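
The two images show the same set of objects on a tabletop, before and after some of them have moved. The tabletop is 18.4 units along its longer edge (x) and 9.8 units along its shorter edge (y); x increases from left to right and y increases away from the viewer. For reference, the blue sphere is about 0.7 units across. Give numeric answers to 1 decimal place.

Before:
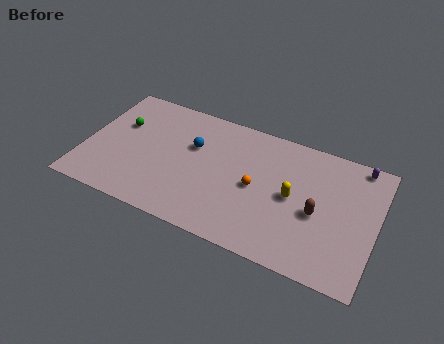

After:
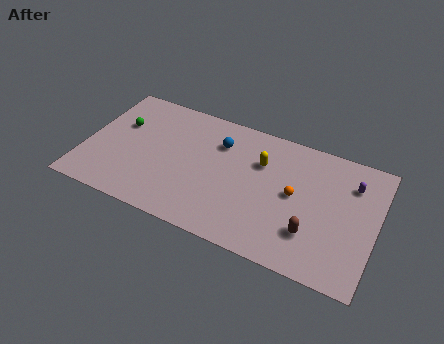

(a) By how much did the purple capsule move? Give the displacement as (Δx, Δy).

(-0.3, -1.6)

The purple capsule was at about (17.0, 8.9) and moved to about (16.7, 7.3).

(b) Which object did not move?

the green sphere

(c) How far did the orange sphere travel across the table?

2.4

The orange sphere moved from about (10.9, 4.7) to (13.3, 5.1), a distance of √(2.4² + 0.4²) ≈ 2.4.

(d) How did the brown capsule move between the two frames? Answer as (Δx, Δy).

(-0.2, -1.6)

The brown capsule was at about (14.8, 4.3) and moved to about (14.6, 2.7).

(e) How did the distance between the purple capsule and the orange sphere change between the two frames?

-3.4

They were about 7.4 units apart before and 4.0 after — 3.4 units closer together.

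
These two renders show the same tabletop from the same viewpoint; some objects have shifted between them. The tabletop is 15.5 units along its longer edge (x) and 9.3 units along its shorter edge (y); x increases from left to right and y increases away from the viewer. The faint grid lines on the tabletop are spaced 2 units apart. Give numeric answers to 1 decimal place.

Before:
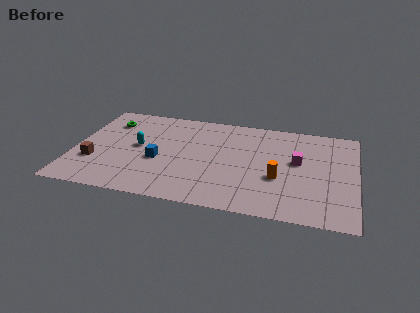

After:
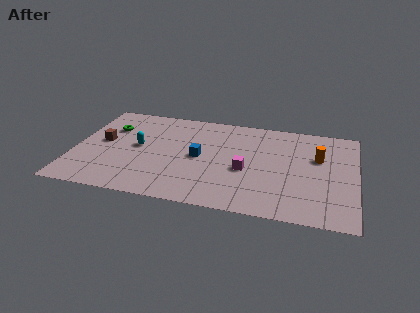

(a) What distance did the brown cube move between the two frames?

2.0

From (1.2, 3.0) to (1.5, 5.0), the brown cube covered √(0.3² + 2.0²) ≈ 2.0 units.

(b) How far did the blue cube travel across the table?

2.3

The blue cube was near (4.7, 3.8) before and (6.9, 4.6) after, so it travelled √(2.2² + 0.8²) ≈ 2.3 units.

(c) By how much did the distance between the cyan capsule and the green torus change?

-0.5

The distance was about 2.8 in the first image and 2.3 in the second, so they moved 0.5 units closer together.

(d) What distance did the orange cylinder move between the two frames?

3.2

The orange cylinder moved from about (11.3, 3.5) to (13.4, 5.9), a distance of √(2.1² + 2.4²) ≈ 3.2.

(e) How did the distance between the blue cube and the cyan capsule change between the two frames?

+1.8

Before: roughly 1.6 units apart; after: 3.4. That's 1.8 units further apart.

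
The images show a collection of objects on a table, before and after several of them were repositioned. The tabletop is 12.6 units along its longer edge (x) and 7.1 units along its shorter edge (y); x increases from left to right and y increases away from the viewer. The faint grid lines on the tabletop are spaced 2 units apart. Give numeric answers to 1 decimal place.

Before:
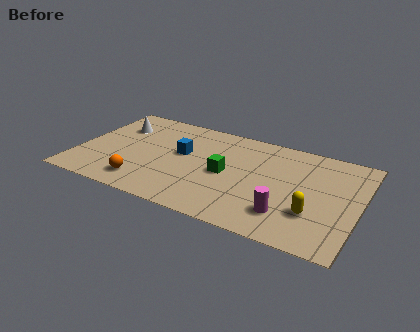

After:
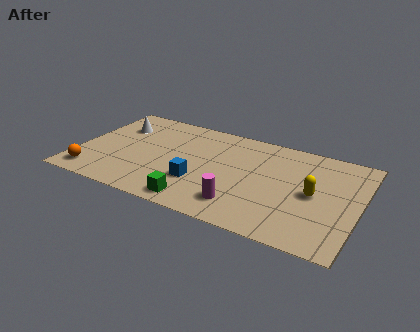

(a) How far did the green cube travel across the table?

2.7

The green cube moved from about (6.7, 3.4) to (5.7, 0.9), a distance of √(1.0² + 2.5²) ≈ 2.7.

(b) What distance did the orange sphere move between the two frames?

2.3

The orange sphere was near (3.2, 1.3) before and (0.9, 1.1) after, so it travelled √(2.3² + 0.2²) ≈ 2.3 units.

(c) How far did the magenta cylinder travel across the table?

2.0

From (9.6, 1.7) to (7.6, 1.5), the magenta cylinder covered √(2.0² + 0.2²) ≈ 2.0 units.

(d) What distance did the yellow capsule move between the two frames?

1.3

The yellow capsule was near (10.7, 2.2) before and (10.6, 3.5) after, so it travelled √(0.1² + 1.3²) ≈ 1.3 units.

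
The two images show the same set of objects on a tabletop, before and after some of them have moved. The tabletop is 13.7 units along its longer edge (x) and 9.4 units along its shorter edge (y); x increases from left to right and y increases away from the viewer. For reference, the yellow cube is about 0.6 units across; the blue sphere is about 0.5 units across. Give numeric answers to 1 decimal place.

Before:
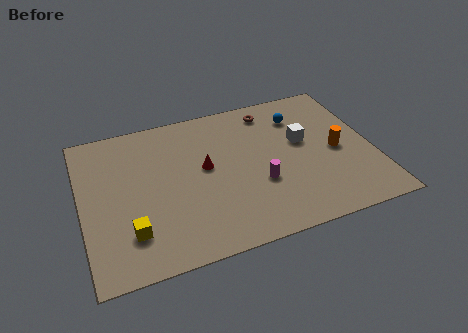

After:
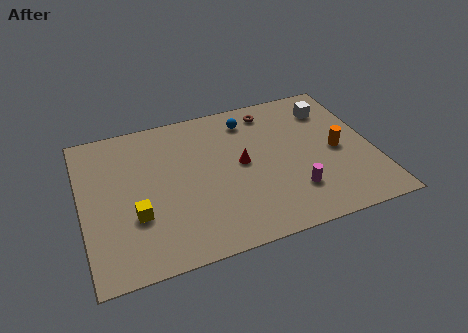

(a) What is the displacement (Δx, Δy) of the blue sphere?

(-2.4, 0.5)

From the two frames, the blue sphere sits at roughly (10.5, 7.2) before and (8.1, 7.7) after.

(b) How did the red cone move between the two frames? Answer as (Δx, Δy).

(1.7, -0.3)

The red cone started near (5.8, 5.2) and ended near (7.5, 4.9).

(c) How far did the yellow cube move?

0.9

The yellow cube was near (2.1, 2.3) before and (2.4, 3.2) after, so it travelled √(0.3² + 0.9²) ≈ 0.9 units.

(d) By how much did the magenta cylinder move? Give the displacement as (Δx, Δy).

(1.5, -1.0)

The magenta cylinder was at about (8.2, 3.4) and moved to about (9.7, 2.4).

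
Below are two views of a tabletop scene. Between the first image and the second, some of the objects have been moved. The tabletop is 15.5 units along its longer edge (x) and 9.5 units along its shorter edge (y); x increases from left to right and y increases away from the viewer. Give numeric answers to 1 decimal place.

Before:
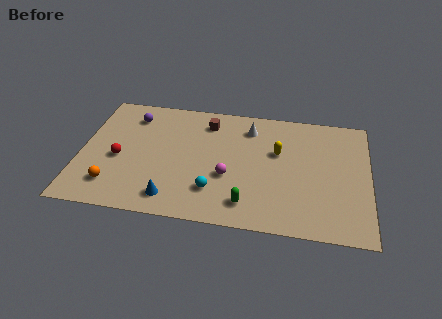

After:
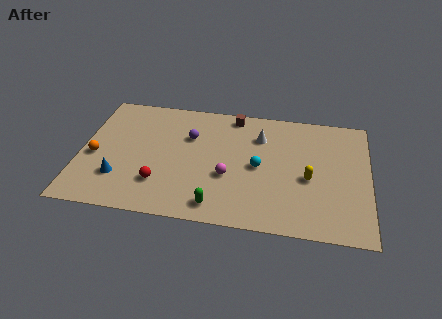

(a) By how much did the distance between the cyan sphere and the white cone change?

-3.1

They were about 5.5 units apart before and 2.4 after — 3.1 units closer together.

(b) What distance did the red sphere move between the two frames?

2.8

The red sphere was near (2.1, 4.1) before and (4.4, 2.5) after, so it travelled √(2.3² + 1.6²) ≈ 2.8 units.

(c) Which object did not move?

the magenta sphere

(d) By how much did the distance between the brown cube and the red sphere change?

+1.2

They were about 5.8 units apart before and 7.0 after — 1.2 units further apart.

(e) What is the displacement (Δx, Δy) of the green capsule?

(-1.6, -0.4)

The green capsule started near (9.1, 1.7) and ended near (7.5, 1.3).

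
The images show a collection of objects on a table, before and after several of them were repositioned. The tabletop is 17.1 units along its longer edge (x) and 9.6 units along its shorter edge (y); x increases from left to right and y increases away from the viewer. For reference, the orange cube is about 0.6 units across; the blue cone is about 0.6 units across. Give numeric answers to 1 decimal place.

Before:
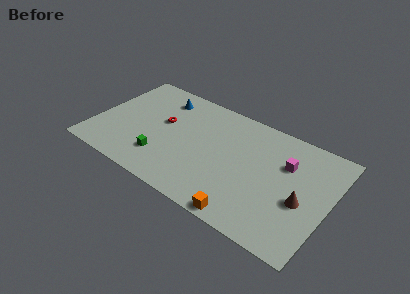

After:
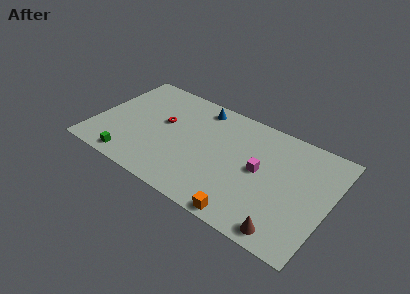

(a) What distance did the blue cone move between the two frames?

2.8

The blue cone was near (4.3, 7.8) before and (7.1, 8.3) after, so it travelled √(2.8² + 0.5²) ≈ 2.8 units.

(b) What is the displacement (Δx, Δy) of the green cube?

(-2.1, -1.3)

The green cube was at about (5.3, 2.4) and moved to about (3.2, 1.1).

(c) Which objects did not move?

the orange cube and the red torus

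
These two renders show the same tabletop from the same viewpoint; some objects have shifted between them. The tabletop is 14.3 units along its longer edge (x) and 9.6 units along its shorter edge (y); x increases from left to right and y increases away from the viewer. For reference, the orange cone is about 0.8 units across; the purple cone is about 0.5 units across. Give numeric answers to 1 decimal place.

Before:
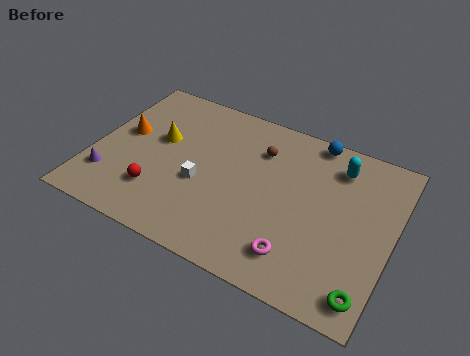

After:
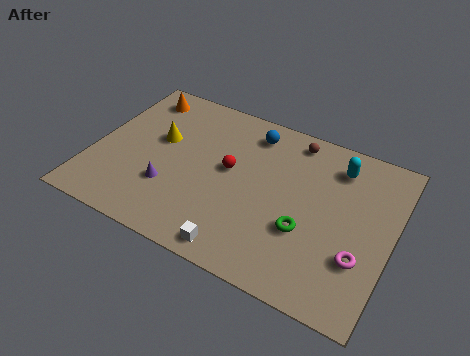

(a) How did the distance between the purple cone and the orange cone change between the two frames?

+2.6

They were about 3.0 units apart before and 5.6 after — 2.6 units further apart.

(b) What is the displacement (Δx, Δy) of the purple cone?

(2.9, 0.6)

The purple cone was at about (1.0, 2.4) and moved to about (3.9, 3.0).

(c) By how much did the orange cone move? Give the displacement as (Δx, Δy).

(0.3, 2.7)

The orange cone was at about (1.3, 5.4) and moved to about (1.6, 8.1).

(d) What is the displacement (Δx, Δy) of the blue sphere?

(-2.9, -0.8)

From the two frames, the blue sphere sits at roughly (10.1, 8.8) before and (7.2, 8.0) after.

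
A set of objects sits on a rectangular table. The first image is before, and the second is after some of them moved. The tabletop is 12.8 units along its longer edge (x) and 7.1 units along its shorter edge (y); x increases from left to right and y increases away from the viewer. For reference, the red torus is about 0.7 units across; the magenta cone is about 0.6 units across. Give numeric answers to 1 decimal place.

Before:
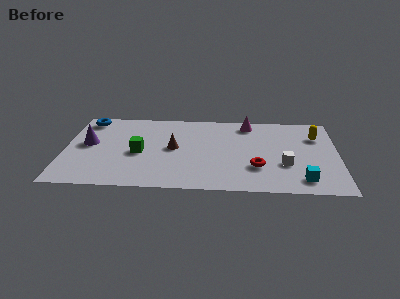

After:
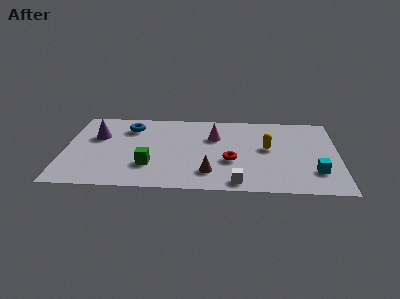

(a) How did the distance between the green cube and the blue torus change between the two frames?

-0.3

They were about 3.8 units apart before and 3.5 after — 0.3 units closer together.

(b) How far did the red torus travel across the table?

1.3

The red torus was near (9.0, 2.2) before and (7.8, 2.7) after, so it travelled √(1.2² + 0.5²) ≈ 1.3 units.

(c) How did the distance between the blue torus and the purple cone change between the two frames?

-0.5

Before: roughly 2.2 units apart; after: 1.7. That's 0.5 units closer together.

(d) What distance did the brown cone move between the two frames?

2.7

From (5.1, 3.7) to (6.8, 1.6), the brown cone covered √(1.7² + 2.1²) ≈ 2.7 units.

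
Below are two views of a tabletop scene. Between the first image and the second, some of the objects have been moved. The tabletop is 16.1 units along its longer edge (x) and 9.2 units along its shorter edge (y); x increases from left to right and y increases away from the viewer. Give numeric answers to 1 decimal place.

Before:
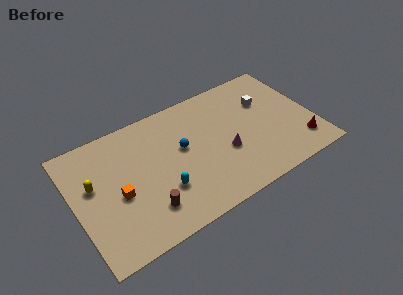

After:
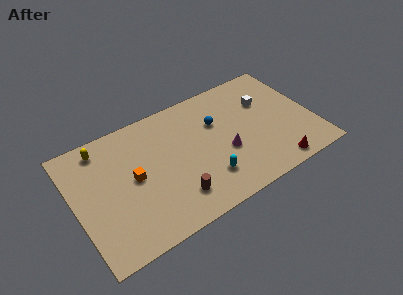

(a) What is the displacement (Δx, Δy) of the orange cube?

(1.1, 0.7)

The orange cube started near (2.8, 4.0) and ended near (3.9, 4.7).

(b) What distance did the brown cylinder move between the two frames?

1.9

From (4.4, 2.1) to (6.3, 2.0), the brown cylinder covered √(1.9² + 0.1²) ≈ 1.9 units.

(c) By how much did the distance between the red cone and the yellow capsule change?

-1.3

The distance was about 14.1 in the first image and 12.8 in the second, so they moved 1.3 units closer together.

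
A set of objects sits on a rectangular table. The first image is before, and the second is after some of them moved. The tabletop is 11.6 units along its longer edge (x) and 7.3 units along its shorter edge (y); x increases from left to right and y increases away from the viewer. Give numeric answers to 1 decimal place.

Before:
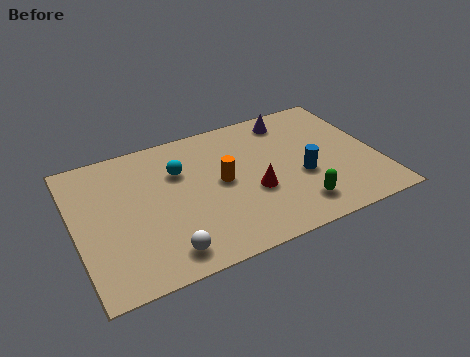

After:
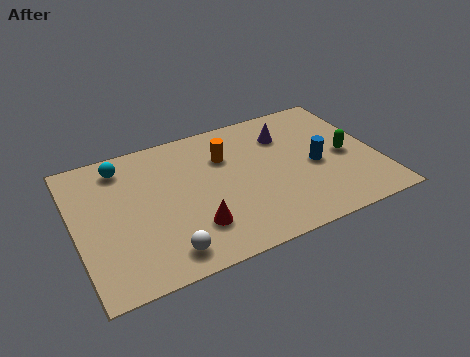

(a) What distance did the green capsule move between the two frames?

3.0

The green capsule was near (8.2, 1.4) before and (10.4, 3.4) after, so it travelled √(2.2² + 2.0²) ≈ 3.0 units.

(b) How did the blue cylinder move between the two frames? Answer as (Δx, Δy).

(0.6, 0.4)

The blue cylinder started near (8.6, 2.9) and ended near (9.2, 3.3).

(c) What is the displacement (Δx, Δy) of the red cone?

(-2.4, -0.9)

From the two frames, the red cone sits at roughly (6.7, 2.8) before and (4.3, 1.9) after.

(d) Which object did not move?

the white sphere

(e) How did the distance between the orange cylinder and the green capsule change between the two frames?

+1.3

They were about 3.5 units apart before and 4.8 after — 1.3 units further apart.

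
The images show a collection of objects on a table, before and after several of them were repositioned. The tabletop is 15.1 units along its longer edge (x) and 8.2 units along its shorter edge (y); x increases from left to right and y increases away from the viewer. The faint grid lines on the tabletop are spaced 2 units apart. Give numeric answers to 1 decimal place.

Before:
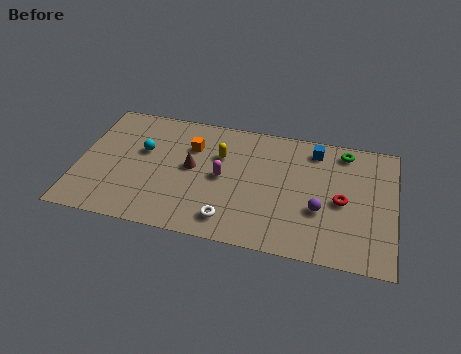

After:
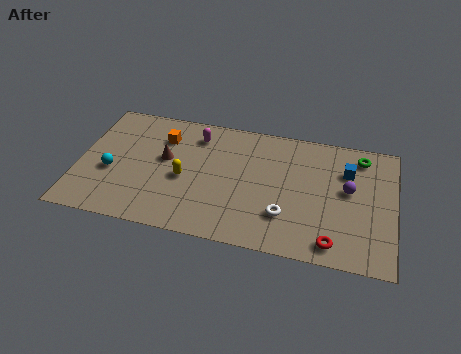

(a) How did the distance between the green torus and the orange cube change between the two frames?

+2.1

Before: roughly 7.4 units apart; after: 9.5. That's 2.1 units further apart.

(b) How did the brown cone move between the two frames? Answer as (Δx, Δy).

(-1.3, 0.3)

The brown cone started near (5.4, 4.4) and ended near (4.1, 4.7).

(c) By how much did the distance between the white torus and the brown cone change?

+2.8

Before: roughly 3.6 units apart; after: 6.4. That's 2.8 units further apart.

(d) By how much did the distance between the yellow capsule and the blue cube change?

+3.3

They were about 4.7 units apart before and 8.0 after — 3.3 units further apart.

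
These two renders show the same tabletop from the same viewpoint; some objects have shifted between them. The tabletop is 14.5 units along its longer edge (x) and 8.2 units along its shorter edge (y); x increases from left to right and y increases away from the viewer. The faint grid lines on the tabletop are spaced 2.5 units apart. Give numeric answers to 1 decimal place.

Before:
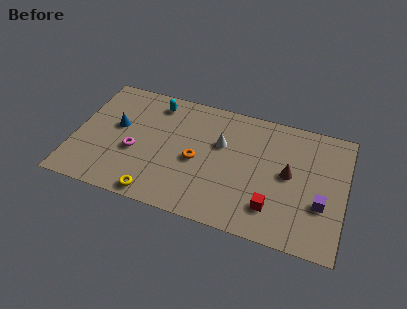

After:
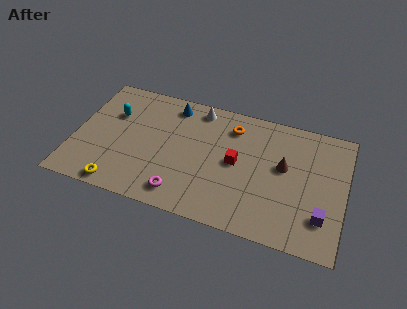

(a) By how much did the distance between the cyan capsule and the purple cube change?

+2.0

The distance was about 10.0 in the first image and 12.0 in the second, so they moved 2.0 units further apart.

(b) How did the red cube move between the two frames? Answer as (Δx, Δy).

(-2.1, 2.3)

The red cube was at about (10.8, 1.9) and moved to about (8.7, 4.2).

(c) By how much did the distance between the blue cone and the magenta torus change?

+4.0

Before: roughly 1.8 units apart; after: 5.8. That's 4.0 units further apart.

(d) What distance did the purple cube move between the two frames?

0.8

From (13.3, 2.9) to (13.4, 2.1), the purple cube covered √(0.1² + 0.8²) ≈ 0.8 units.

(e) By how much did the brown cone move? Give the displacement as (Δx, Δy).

(-0.3, 0.4)

The brown cone started near (11.5, 4.3) and ended near (11.2, 4.7).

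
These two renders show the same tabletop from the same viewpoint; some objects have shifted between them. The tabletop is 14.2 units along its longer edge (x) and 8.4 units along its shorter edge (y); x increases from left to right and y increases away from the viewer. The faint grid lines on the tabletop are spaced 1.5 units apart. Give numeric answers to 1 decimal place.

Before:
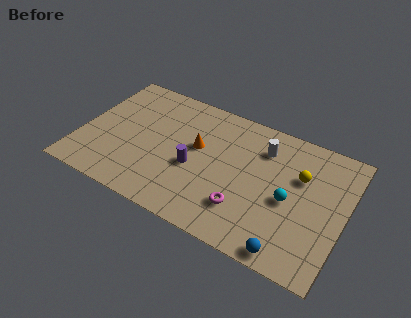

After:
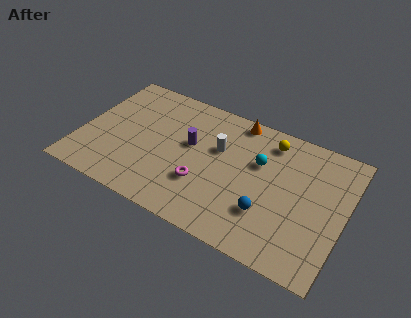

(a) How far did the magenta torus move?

2.4

From (9.1, 2.2) to (6.8, 2.7), the magenta torus covered √(2.3² + 0.5²) ≈ 2.4 units.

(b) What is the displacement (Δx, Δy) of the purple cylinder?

(-0.4, 1.4)

From the two frames, the purple cylinder sits at roughly (6.2, 3.5) before and (5.8, 4.9) after.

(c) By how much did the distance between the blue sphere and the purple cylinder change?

-1.0

They were about 6.1 units apart before and 5.1 after — 1.0 units closer together.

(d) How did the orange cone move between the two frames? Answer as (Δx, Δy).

(1.8, 2.7)

From the two frames, the orange cone sits at roughly (6.2, 4.9) before and (8.0, 7.6) after.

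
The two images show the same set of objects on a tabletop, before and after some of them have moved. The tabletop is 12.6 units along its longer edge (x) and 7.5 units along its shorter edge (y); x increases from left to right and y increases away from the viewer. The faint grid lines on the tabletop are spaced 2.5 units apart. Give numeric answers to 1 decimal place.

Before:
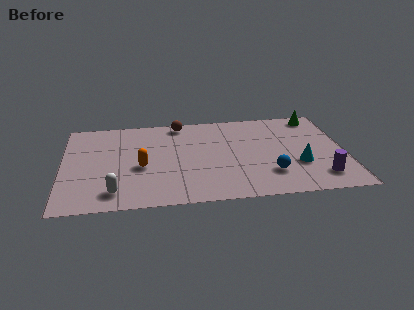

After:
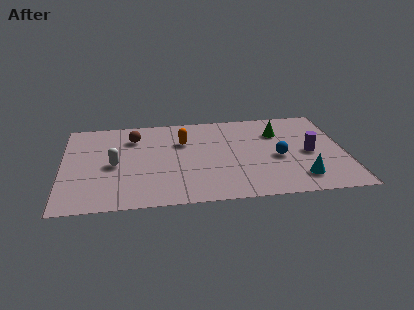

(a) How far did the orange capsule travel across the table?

2.7

From (3.5, 3.2) to (5.4, 5.1), the orange capsule covered √(1.9² + 1.9²) ≈ 2.7 units.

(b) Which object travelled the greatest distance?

the orange capsule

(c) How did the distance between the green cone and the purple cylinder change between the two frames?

-2.8

The distance was about 5.1 in the first image and 2.3 in the second, so they moved 2.8 units closer together.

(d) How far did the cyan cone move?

1.1

From (10.5, 2.6) to (10.5, 1.5), the cyan cone covered √(0.0² + 1.1²) ≈ 1.1 units.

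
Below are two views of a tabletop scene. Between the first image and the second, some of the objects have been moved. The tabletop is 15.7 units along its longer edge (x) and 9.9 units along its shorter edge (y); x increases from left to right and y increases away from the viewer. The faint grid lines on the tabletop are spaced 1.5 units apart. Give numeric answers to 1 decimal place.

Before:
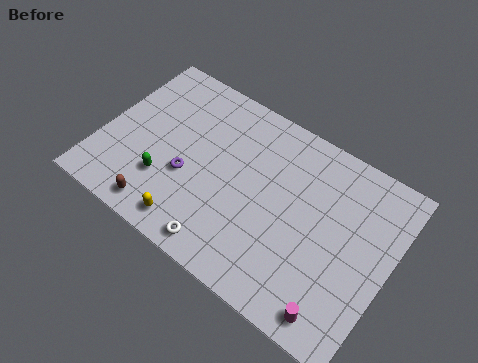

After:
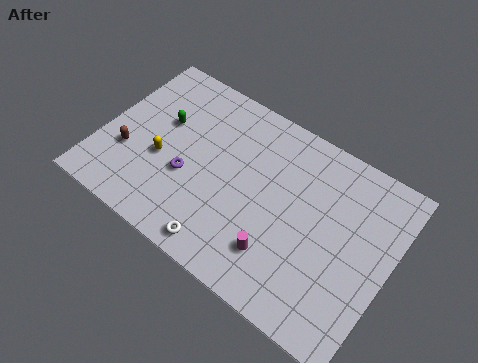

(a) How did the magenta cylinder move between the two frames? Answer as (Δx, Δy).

(-3.4, 1.2)

The magenta cylinder started near (13.6, 1.2) and ended near (10.2, 2.4).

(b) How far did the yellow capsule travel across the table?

3.5

From (5.6, 1.3) to (3.4, 4.0), the yellow capsule covered √(2.2² + 2.7²) ≈ 3.5 units.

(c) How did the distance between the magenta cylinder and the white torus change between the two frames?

-3.1

The distance was about 6.2 in the first image and 3.1 in the second, so they moved 3.1 units closer together.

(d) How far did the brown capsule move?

3.2

The brown capsule moved from about (3.9, 1.2) to (1.6, 3.4), a distance of √(2.3² + 2.2²) ≈ 3.2.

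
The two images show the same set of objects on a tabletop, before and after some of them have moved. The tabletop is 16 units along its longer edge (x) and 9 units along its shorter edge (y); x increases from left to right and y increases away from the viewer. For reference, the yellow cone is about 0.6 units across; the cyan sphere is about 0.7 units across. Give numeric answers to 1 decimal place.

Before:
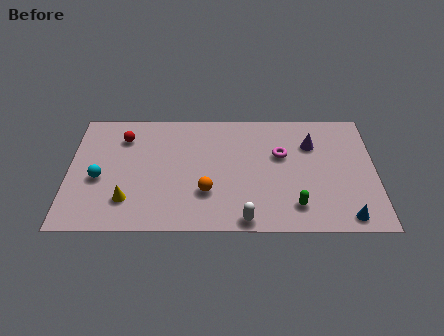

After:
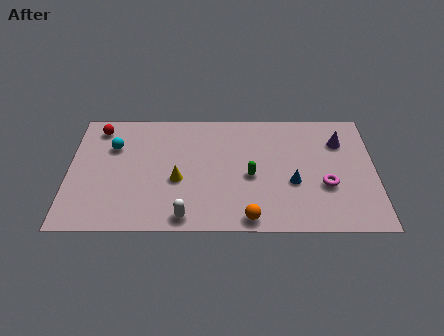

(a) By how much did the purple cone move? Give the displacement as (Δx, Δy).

(1.5, 0.2)

From the two frames, the purple cone sits at roughly (12.7, 6.4) before and (14.2, 6.6) after.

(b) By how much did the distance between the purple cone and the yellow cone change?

-1.5

Before: roughly 10.5 units apart; after: 9.0. That's 1.5 units closer together.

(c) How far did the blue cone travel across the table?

3.7

The blue cone moved from about (14.4, 1.0) to (11.7, 3.5), a distance of √(2.7² + 2.5²) ≈ 3.7.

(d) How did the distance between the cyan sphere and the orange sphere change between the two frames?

+3.2

The distance was about 5.7 in the first image and 8.9 in the second, so they moved 3.2 units further apart.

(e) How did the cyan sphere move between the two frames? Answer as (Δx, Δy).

(0.7, 2.4)

The cyan sphere was at about (1.6, 3.8) and moved to about (2.3, 6.2).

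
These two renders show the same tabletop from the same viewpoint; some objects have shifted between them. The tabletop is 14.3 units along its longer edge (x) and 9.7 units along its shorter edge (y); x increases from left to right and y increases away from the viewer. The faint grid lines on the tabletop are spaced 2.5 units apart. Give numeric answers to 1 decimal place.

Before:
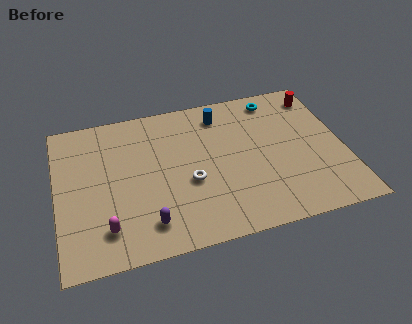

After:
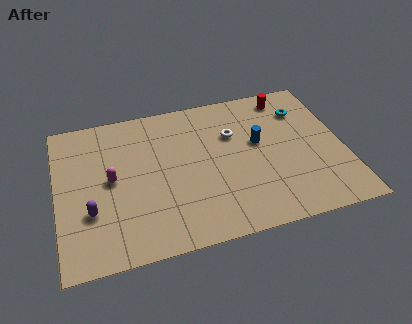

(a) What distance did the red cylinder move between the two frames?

1.6

From (13.4, 8.1) to (11.8, 8.4), the red cylinder covered √(1.6² + 0.3²) ≈ 1.6 units.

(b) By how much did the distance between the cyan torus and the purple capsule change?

+2.1

Before: roughly 9.5 units apart; after: 11.6. That's 2.1 units further apart.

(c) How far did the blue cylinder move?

2.9

From (8.4, 8.0) to (10.1, 5.6), the blue cylinder covered √(1.7² + 2.4²) ≈ 2.9 units.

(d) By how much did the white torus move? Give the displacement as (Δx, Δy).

(2.4, 2.6)

The white torus was at about (6.5, 3.9) and moved to about (8.9, 6.5).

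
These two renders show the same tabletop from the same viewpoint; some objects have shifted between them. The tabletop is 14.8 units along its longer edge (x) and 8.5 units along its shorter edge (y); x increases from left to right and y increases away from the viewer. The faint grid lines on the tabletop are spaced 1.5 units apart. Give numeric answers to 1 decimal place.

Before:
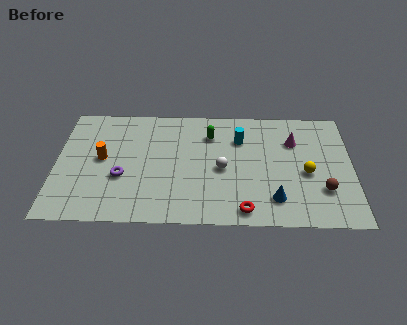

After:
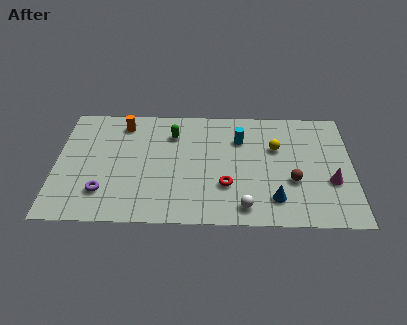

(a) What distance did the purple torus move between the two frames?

1.4

From (3.3, 3.2) to (2.4, 2.1), the purple torus covered √(0.9² + 1.1²) ≈ 1.4 units.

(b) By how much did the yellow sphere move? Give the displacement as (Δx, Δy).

(-1.5, 1.8)

The yellow sphere was at about (12.5, 3.7) and moved to about (11.0, 5.5).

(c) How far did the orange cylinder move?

2.8

The orange cylinder was near (2.3, 4.5) before and (3.3, 7.1) after, so it travelled √(1.0² + 2.6²) ≈ 2.8 units.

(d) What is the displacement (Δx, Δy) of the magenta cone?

(1.8, -2.9)

The magenta cone was at about (11.9, 6.0) and moved to about (13.7, 3.1).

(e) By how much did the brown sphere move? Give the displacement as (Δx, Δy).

(-1.5, 0.6)

The brown sphere started near (13.3, 2.5) and ended near (11.8, 3.1).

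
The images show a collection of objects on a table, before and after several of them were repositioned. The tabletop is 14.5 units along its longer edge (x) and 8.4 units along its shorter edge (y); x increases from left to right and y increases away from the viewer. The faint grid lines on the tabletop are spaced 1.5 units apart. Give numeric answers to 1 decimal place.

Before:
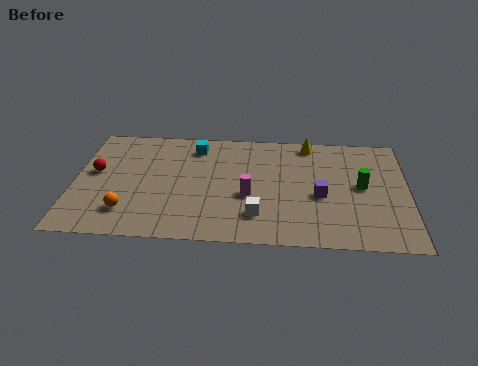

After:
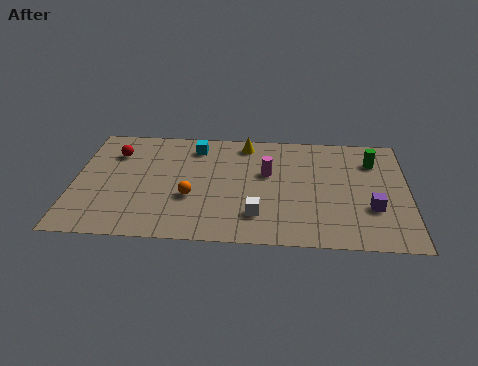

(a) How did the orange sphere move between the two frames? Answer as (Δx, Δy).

(2.7, 1.2)

From the two frames, the orange sphere sits at roughly (2.4, 1.9) before and (5.1, 3.1) after.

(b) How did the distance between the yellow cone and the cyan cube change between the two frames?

-2.8

Before: roughly 5.0 units apart; after: 2.2. That's 2.8 units closer together.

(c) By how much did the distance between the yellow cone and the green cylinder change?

+1.8

Before: roughly 3.9 units apart; after: 5.7. That's 1.8 units further apart.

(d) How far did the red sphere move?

1.7

From (0.9, 4.7) to (1.7, 6.2), the red sphere covered √(0.8² + 1.5²) ≈ 1.7 units.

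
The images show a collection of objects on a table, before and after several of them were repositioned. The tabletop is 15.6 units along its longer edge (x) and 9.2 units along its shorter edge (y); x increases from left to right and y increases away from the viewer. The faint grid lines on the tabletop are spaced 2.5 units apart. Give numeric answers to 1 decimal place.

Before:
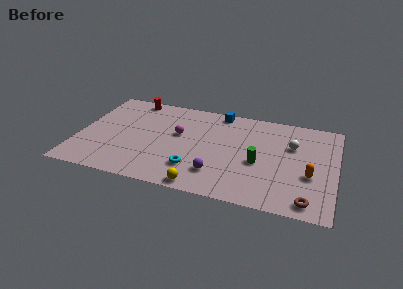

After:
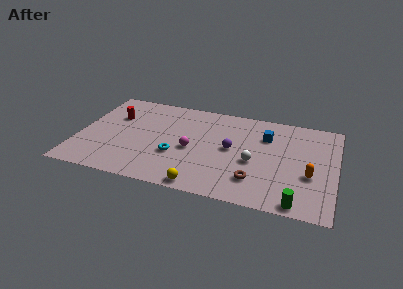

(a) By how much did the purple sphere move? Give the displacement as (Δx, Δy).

(0.7, 2.6)

From the two frames, the purple sphere sits at roughly (8.6, 2.2) before and (9.3, 4.8) after.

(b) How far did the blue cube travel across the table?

3.4

The blue cube moved from about (8.3, 8.3) to (11.3, 6.6), a distance of √(3.0² + 1.7²) ≈ 3.4.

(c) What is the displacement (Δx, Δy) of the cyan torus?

(-1.2, 1.0)

The cyan torus started near (7.2, 2.3) and ended near (6.0, 3.3).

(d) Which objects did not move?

the yellow sphere and the orange capsule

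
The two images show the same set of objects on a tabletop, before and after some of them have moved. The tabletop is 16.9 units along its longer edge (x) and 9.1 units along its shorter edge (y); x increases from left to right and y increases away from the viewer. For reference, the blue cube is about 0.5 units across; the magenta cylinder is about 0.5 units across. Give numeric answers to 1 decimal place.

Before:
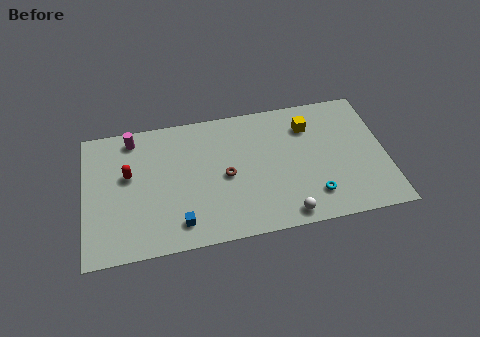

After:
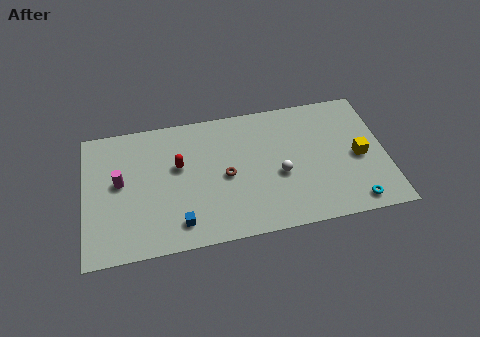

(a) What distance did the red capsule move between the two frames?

2.8

The red capsule moved from about (2.5, 5.4) to (5.3, 5.5), a distance of √(2.8² + 0.1²) ≈ 2.8.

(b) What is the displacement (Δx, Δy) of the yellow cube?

(2.7, -2.7)

From the two frames, the yellow cube sits at roughly (12.7, 6.9) before and (15.4, 4.2) after.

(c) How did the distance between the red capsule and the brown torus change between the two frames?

-2.6

They were about 5.5 units apart before and 2.9 after — 2.6 units closer together.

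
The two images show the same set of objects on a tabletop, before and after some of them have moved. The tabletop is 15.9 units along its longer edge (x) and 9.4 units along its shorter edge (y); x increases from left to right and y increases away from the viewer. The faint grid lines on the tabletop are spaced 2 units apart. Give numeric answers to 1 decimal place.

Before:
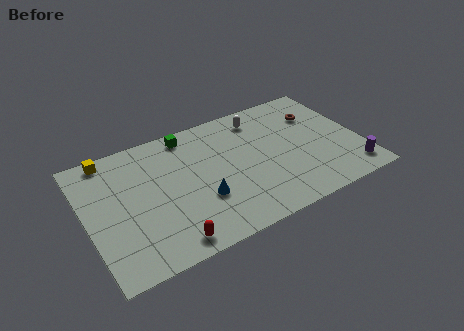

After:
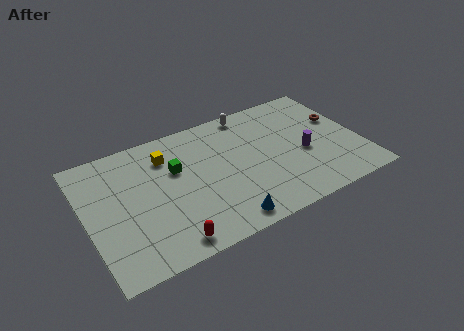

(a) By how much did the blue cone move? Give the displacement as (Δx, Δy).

(1.0, -2.1)

The blue cone was at about (6.4, 3.2) and moved to about (7.4, 1.1).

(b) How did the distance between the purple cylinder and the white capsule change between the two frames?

-2.5

The distance was about 7.7 in the first image and 5.2 in the second, so they moved 2.5 units closer together.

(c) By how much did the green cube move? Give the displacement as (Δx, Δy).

(-1.0, -2.3)

The green cube was at about (6.3, 8.3) and moved to about (5.3, 6.0).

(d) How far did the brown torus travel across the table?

1.5

From (13.8, 6.7) to (15.0, 5.8), the brown torus covered √(1.2² + 0.9²) ≈ 1.5 units.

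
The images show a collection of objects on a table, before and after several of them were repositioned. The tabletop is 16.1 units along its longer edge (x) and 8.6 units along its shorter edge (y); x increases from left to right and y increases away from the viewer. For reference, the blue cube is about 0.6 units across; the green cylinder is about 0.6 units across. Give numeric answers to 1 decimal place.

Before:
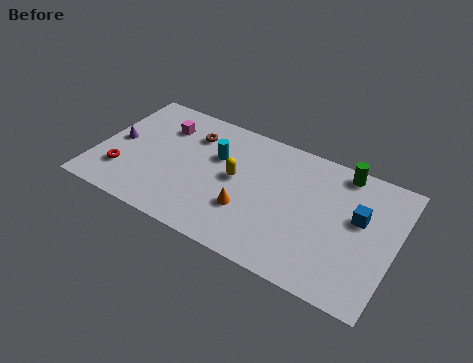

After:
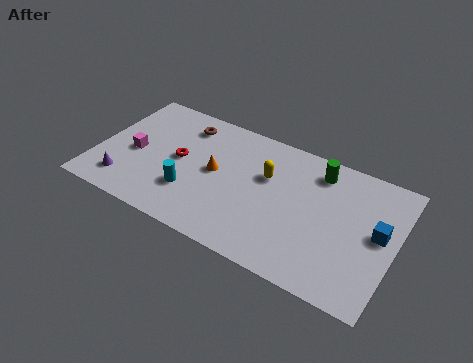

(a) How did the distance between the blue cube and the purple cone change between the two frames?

+0.6

The distance was about 13.1 in the first image and 13.7 in the second, so they moved 0.6 units further apart.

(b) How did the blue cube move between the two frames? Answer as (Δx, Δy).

(1.1, -0.5)

From the two frames, the blue cube sits at roughly (14.1, 5.1) before and (15.2, 4.6) after.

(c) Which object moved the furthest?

the red torus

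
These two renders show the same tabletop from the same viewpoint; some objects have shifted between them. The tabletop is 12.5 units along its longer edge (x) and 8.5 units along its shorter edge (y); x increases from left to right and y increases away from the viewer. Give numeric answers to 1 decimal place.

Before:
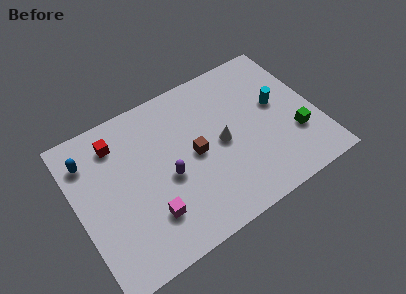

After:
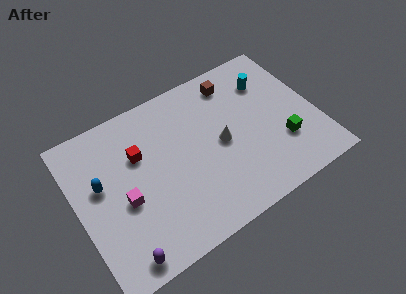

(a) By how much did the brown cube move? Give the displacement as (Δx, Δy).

(2.6, 2.9)

The brown cube started near (6.1, 4.2) and ended near (8.7, 7.1).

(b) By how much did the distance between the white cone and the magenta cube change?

+0.7

The distance was about 4.5 in the first image and 5.2 in the second, so they moved 0.7 units further apart.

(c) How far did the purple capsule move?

4.0

The purple capsule moved from about (4.6, 3.7) to (1.7, 0.9), a distance of √(2.9² + 2.8²) ≈ 4.0.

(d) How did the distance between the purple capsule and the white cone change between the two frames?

+3.7

The distance was about 2.9 in the first image and 6.6 in the second, so they moved 3.7 units further apart.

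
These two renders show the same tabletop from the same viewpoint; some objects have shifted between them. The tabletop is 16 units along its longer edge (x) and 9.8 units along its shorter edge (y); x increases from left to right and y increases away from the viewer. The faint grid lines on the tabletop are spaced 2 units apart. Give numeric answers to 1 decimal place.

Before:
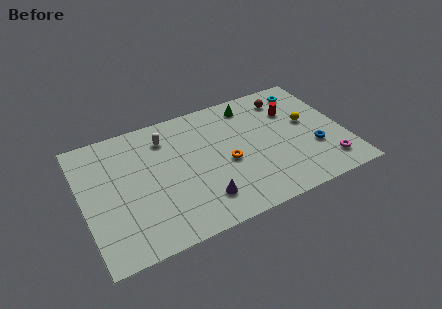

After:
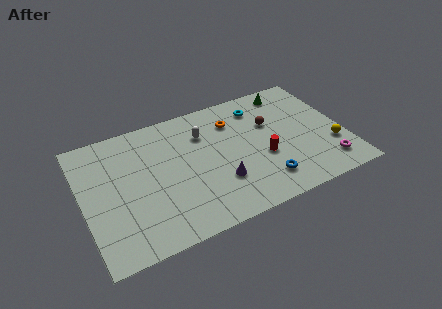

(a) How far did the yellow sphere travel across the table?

2.7

From (13.9, 5.5) to (15.1, 3.1), the yellow sphere covered √(1.2² + 2.4²) ≈ 2.7 units.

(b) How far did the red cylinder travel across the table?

3.7

From (13.1, 6.8) to (10.9, 3.8), the red cylinder covered √(2.2² + 3.0²) ≈ 3.7 units.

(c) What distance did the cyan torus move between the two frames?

3.0

The cyan torus moved from about (14.2, 8.2) to (11.2, 7.9), a distance of √(3.0² + 0.3²) ≈ 3.0.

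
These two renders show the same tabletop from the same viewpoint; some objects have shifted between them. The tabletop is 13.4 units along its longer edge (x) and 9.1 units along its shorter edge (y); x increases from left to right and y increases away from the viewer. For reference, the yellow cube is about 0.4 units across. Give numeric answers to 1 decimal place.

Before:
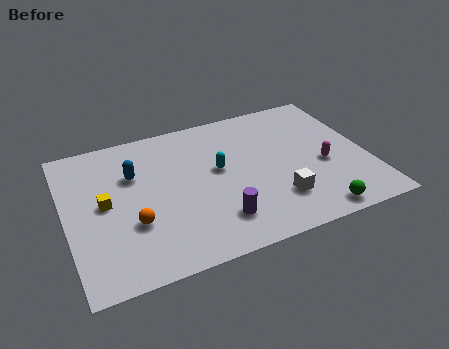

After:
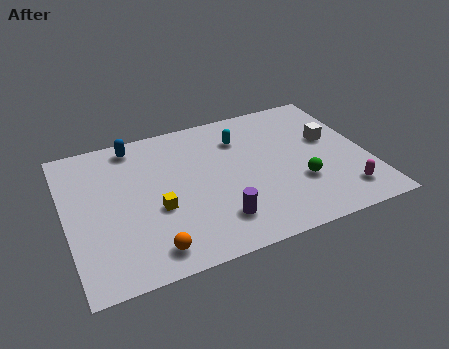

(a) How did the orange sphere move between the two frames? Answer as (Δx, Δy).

(0.6, -1.8)

The orange sphere started near (2.8, 3.1) and ended near (3.4, 1.3).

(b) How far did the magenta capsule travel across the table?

2.2

The magenta capsule was near (11.4, 3.8) before and (12.0, 1.7) after, so it travelled √(0.6² + 2.1²) ≈ 2.2 units.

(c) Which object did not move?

the purple cylinder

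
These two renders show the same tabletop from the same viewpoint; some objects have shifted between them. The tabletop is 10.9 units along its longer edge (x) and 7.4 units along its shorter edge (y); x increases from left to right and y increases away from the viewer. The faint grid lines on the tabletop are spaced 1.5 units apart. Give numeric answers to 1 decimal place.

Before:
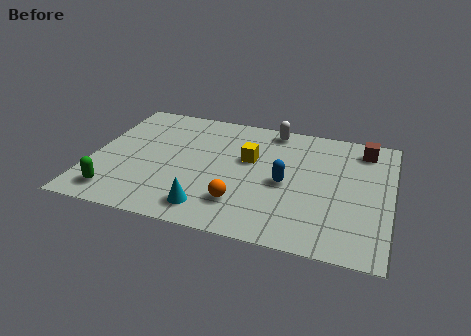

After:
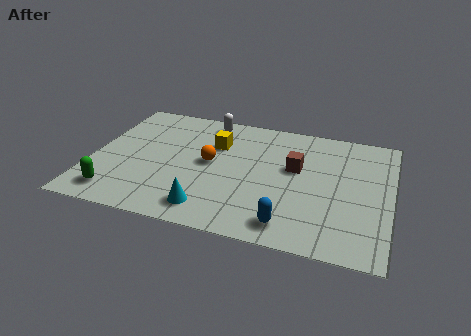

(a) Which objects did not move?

the cyan cone and the green capsule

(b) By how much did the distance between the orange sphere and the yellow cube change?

-1.5

Before: roughly 2.7 units apart; after: 1.2. That's 1.5 units closer together.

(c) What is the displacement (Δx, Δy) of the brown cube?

(-2.4, -1.8)

The brown cube was at about (9.8, 6.2) and moved to about (7.4, 4.4).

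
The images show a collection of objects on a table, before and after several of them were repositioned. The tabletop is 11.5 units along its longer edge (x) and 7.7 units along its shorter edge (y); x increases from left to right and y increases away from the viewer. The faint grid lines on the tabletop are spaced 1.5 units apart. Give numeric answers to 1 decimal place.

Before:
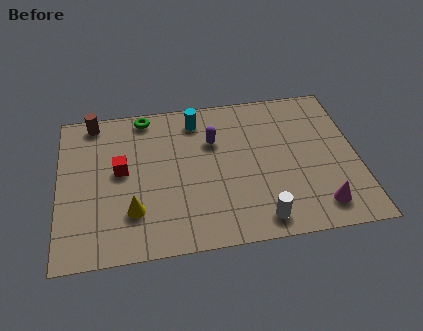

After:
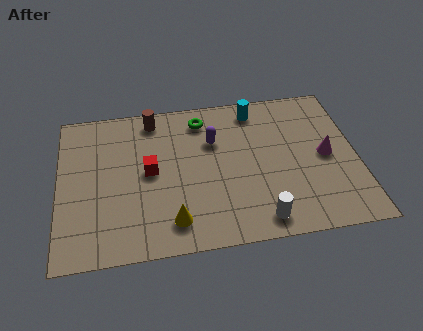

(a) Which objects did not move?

the purple capsule and the white cylinder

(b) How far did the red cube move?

1.1

From (2.4, 4.2) to (3.5, 4.0), the red cube covered √(1.1² + 0.2²) ≈ 1.1 units.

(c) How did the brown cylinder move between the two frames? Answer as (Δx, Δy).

(2.3, -0.2)

The brown cylinder was at about (1.4, 6.9) and moved to about (3.7, 6.7).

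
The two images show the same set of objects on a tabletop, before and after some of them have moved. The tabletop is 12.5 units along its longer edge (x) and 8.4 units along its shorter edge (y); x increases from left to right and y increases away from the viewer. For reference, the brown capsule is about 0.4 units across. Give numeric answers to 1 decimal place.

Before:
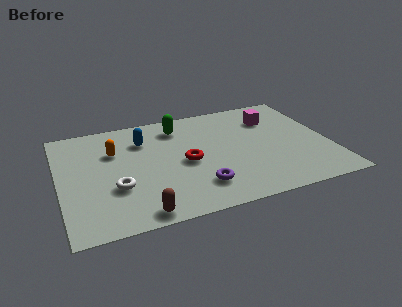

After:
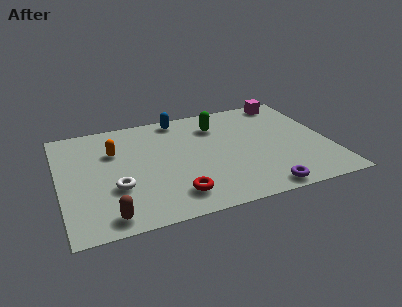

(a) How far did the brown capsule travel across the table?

1.4

The brown capsule was near (3.4, 0.8) before and (2.0, 1.0) after, so it travelled √(1.4² + 0.2²) ≈ 1.4 units.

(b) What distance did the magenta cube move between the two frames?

1.6

From (10.1, 6.2) to (11.0, 7.5), the magenta cube covered √(0.9² + 1.3²) ≈ 1.6 units.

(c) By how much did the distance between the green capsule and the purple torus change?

+0.9

Before: roughly 4.9 units apart; after: 5.8. That's 0.9 units further apart.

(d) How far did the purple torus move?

3.0

The purple torus moved from about (6.2, 1.9) to (9.0, 0.8), a distance of √(2.8² + 1.1²) ≈ 3.0.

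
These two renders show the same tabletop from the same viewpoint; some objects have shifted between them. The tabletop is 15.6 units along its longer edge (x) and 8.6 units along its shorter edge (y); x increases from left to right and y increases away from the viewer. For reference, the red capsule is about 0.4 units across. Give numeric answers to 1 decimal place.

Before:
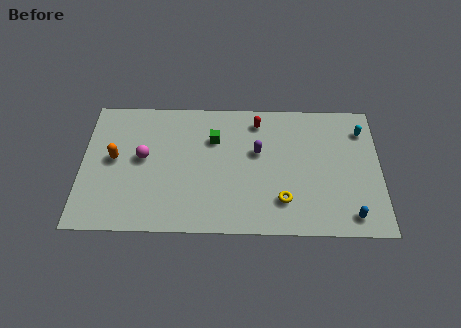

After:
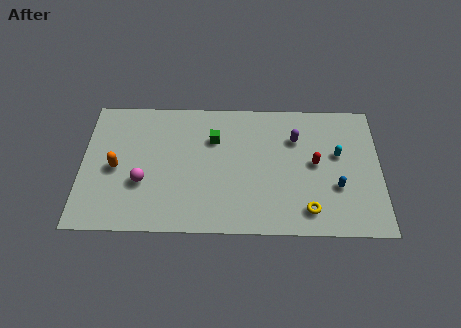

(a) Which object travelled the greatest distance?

the red capsule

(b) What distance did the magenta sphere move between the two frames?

1.6

The magenta sphere moved from about (3.2, 4.7) to (3.2, 3.1), a distance of √(0.0² + 1.6²) ≈ 1.6.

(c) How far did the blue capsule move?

1.9

From (14.0, 1.2) to (13.3, 3.0), the blue capsule covered √(0.7² + 1.8²) ≈ 1.9 units.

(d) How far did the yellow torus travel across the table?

1.4

From (10.5, 2.1) to (11.8, 1.5), the yellow torus covered √(1.3² + 0.6²) ≈ 1.4 units.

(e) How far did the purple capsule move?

2.2

The purple capsule moved from about (9.2, 5.2) to (11.2, 6.1), a distance of √(2.0² + 0.9²) ≈ 2.2.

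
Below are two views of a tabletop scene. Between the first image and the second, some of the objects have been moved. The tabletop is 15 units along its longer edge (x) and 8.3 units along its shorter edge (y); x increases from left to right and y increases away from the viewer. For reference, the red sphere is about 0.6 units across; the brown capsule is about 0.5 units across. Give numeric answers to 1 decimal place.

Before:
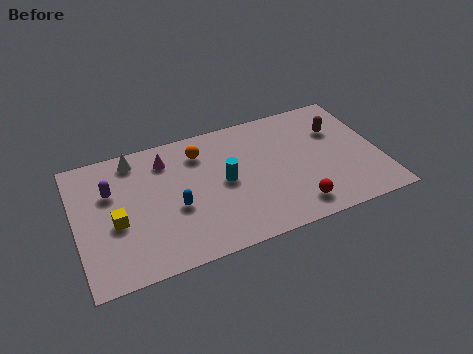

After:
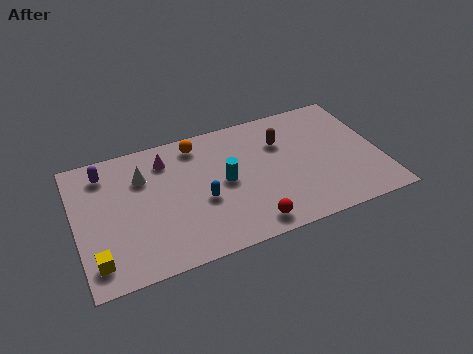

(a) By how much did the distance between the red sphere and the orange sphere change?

-0.3

Before: roughly 6.6 units apart; after: 6.3. That's 0.3 units closer together.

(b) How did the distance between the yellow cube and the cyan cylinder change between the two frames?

+1.6

They were about 5.4 units apart before and 7.0 after — 1.6 units further apart.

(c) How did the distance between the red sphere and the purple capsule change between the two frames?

-0.9

Before: roughly 9.6 units apart; after: 8.7. That's 0.9 units closer together.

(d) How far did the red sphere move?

2.3

From (10.5, 1.4) to (8.2, 1.1), the red sphere covered √(2.3² + 0.3²) ≈ 2.3 units.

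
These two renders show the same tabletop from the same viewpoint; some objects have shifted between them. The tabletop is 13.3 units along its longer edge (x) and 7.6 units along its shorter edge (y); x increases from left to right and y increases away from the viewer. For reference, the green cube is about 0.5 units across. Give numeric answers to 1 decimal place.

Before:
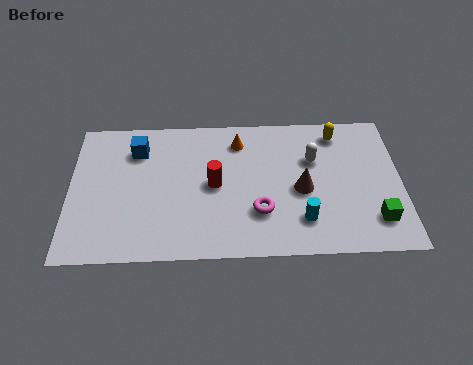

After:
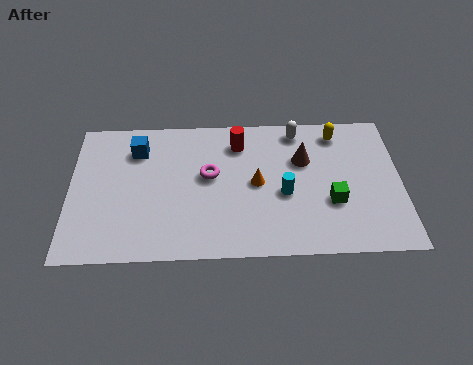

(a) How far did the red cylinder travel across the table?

2.4

From (5.8, 3.8) to (6.8, 6.0), the red cylinder covered √(1.0² + 2.2²) ≈ 2.4 units.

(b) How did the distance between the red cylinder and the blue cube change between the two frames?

+0.4

The distance was about 3.7 in the first image and 4.1 in the second, so they moved 0.4 units further apart.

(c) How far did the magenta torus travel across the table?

2.8

From (7.6, 2.3) to (5.6, 4.3), the magenta torus covered √(2.0² + 2.0²) ≈ 2.8 units.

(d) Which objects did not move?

the blue cube and the yellow capsule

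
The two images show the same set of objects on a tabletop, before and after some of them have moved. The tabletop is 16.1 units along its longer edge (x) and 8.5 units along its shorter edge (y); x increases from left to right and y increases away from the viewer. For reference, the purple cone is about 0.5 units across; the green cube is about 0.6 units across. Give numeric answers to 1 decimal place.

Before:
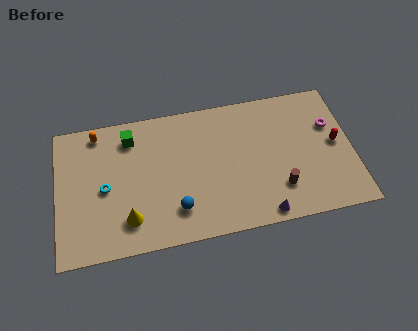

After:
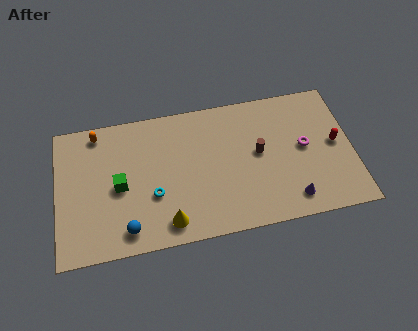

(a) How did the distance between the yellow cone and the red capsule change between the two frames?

-1.9

The distance was about 11.7 in the first image and 9.8 in the second, so they moved 1.9 units closer together.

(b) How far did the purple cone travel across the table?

1.7

The purple cone was near (11.0, 0.8) before and (12.6, 1.4) after, so it travelled √(1.6² + 0.6²) ≈ 1.7 units.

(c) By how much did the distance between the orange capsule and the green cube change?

+1.8

They were about 1.9 units apart before and 3.7 after — 1.8 units further apart.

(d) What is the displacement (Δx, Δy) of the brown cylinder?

(-1.0, 2.4)

From the two frames, the brown cylinder sits at roughly (12.0, 2.2) before and (11.0, 4.6) after.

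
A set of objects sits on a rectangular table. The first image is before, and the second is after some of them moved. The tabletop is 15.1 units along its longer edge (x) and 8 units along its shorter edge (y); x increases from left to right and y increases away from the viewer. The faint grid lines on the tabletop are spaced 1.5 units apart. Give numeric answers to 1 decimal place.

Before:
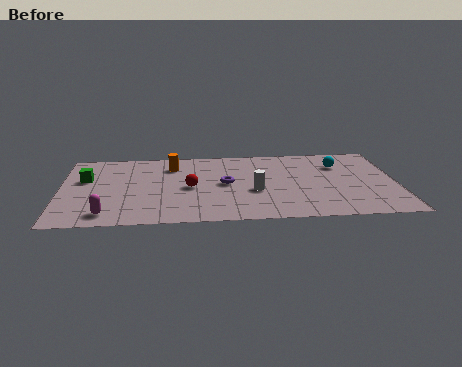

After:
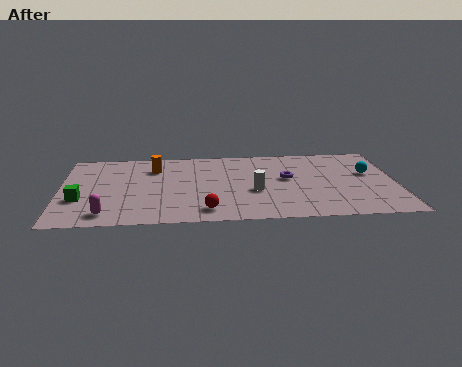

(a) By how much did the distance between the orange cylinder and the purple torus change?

+3.0

They were about 3.2 units apart before and 6.2 after — 3.0 units further apart.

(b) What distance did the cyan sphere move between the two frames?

1.6

From (12.6, 5.8) to (13.9, 4.8), the cyan sphere covered √(1.3² + 1.0²) ≈ 1.6 units.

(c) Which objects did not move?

the white cylinder and the magenta capsule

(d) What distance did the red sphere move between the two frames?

2.6

The red sphere moved from about (5.8, 3.8) to (6.5, 1.3), a distance of √(0.7² + 2.5²) ≈ 2.6.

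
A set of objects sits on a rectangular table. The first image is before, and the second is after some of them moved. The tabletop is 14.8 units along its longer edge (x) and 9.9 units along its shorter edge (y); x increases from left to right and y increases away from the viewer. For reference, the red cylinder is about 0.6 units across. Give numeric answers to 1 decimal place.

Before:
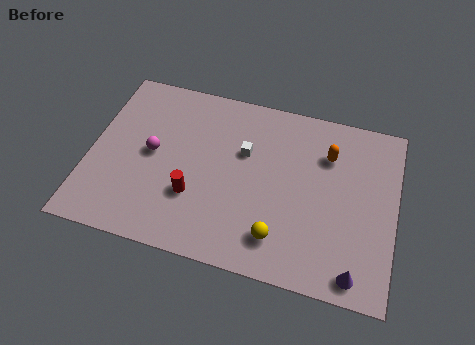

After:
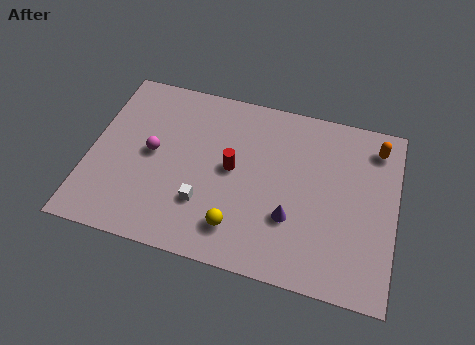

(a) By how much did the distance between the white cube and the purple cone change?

-3.5

Before: roughly 7.7 units apart; after: 4.2. That's 3.5 units closer together.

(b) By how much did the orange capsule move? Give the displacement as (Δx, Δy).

(2.3, 1.0)

From the two frames, the orange capsule sits at roughly (11.4, 7.2) before and (13.7, 8.2) after.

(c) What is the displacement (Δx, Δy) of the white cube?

(-1.7, -3.4)

The white cube was at about (7.4, 6.3) and moved to about (5.7, 2.9).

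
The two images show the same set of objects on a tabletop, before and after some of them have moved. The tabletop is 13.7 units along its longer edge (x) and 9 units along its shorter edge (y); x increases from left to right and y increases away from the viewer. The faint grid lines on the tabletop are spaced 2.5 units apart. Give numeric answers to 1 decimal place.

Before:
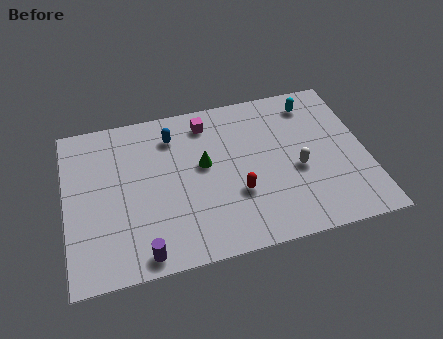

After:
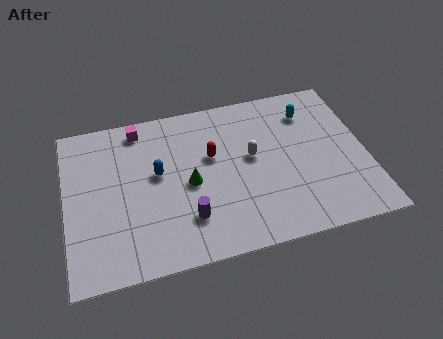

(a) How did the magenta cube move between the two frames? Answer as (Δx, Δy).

(-3.1, 0.4)

The magenta cube started near (6.6, 7.5) and ended near (3.5, 7.9).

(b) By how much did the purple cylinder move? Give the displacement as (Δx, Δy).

(2.1, 1.4)

The purple cylinder started near (3.3, 0.9) and ended near (5.4, 2.3).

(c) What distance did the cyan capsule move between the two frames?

0.5

The cyan capsule moved from about (11.5, 7.5) to (11.3, 7.0), a distance of √(0.2² + 0.5²) ≈ 0.5.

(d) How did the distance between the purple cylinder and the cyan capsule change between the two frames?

-3.0

Before: roughly 10.5 units apart; after: 7.5. That's 3.0 units closer together.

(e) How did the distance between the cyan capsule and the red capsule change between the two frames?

-1.0

Before: roughly 5.8 units apart; after: 4.8. That's 1.0 units closer together.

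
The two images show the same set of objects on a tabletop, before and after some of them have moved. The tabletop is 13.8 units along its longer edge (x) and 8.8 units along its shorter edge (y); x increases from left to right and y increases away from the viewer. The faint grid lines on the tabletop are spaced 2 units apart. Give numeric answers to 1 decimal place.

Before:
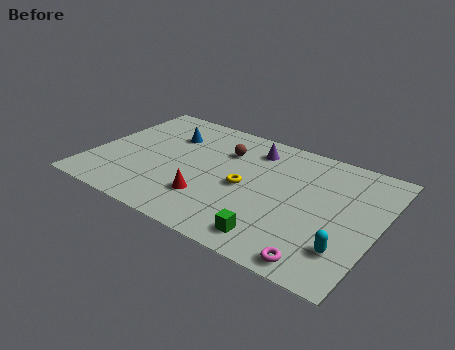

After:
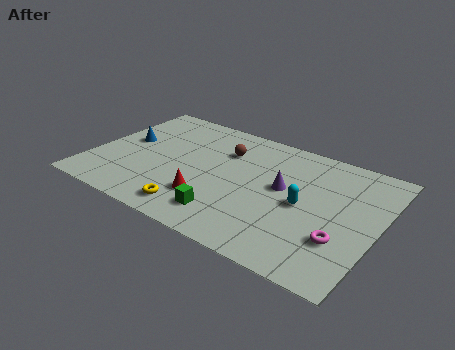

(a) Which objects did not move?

the red cone and the brown sphere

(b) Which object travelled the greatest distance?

the yellow torus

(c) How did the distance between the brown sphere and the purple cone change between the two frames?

+1.9

The distance was about 1.5 in the first image and 3.4 in the second, so they moved 1.9 units further apart.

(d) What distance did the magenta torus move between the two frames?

1.9

From (11.6, 0.9) to (12.3, 2.7), the magenta torus covered √(0.7² + 1.8²) ≈ 1.9 units.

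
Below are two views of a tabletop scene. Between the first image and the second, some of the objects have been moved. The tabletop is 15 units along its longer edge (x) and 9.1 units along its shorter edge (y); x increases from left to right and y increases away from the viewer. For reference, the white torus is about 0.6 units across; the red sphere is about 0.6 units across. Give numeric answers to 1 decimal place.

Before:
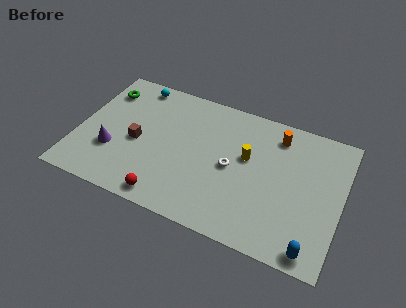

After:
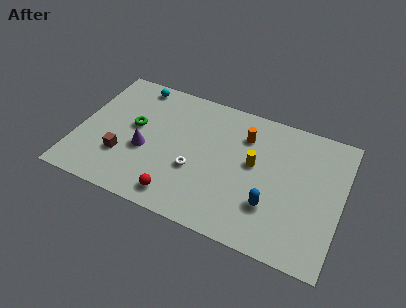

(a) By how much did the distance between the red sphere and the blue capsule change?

-2.9

Before: roughly 8.2 units apart; after: 5.3. That's 2.9 units closer together.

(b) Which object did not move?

the cyan sphere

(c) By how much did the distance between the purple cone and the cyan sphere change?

-0.6

The distance was about 5.1 in the first image and 4.5 in the second, so they moved 0.6 units closer together.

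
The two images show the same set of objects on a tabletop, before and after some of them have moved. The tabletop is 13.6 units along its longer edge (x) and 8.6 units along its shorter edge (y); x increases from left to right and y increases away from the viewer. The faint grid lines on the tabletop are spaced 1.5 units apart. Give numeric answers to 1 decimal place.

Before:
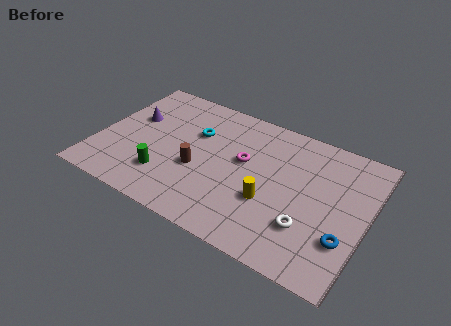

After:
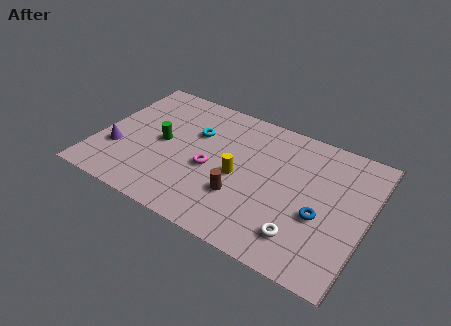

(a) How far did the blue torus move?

1.5

The blue torus moved from about (12.7, 2.6) to (11.4, 3.4), a distance of √(1.3² + 0.8²) ≈ 1.5.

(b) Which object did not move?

the cyan torus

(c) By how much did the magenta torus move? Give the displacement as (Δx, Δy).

(-1.5, -1.3)

The magenta torus started near (7.3, 5.0) and ended near (5.8, 3.7).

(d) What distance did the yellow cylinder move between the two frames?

1.9

From (8.9, 3.1) to (7.2, 3.9), the yellow cylinder covered √(1.7² + 0.8²) ≈ 1.9 units.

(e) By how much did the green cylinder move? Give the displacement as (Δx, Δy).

(-0.5, 2.1)

From the two frames, the green cylinder sits at roughly (3.7, 2.2) before and (3.2, 4.3) after.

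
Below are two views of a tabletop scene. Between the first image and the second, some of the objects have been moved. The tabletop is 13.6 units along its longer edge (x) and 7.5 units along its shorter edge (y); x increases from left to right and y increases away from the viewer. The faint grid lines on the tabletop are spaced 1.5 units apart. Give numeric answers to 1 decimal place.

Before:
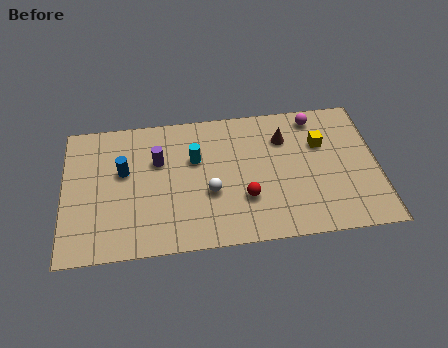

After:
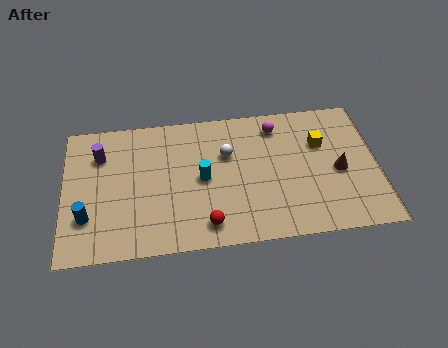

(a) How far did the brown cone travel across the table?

3.1

The brown cone was near (9.6, 5.5) before and (11.9, 3.4) after, so it travelled √(2.3² + 2.1²) ≈ 3.1 units.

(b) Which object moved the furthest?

the brown cone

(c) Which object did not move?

the yellow cube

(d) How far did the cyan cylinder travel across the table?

1.1

The cyan cylinder was near (5.7, 4.8) before and (6.0, 3.7) after, so it travelled √(0.3² + 1.1²) ≈ 1.1 units.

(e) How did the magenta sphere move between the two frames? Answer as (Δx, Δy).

(-1.7, -0.3)

From the two frames, the magenta sphere sits at roughly (11.0, 6.5) before and (9.3, 6.2) after.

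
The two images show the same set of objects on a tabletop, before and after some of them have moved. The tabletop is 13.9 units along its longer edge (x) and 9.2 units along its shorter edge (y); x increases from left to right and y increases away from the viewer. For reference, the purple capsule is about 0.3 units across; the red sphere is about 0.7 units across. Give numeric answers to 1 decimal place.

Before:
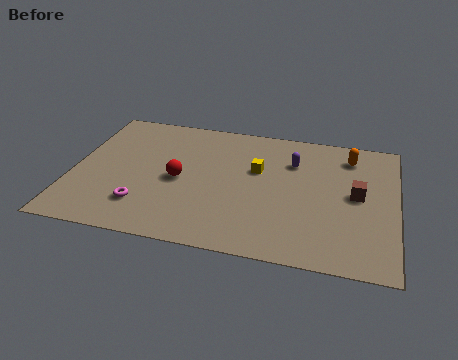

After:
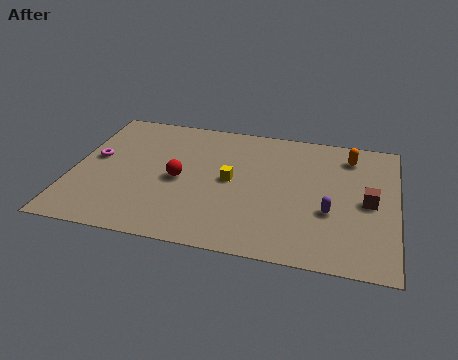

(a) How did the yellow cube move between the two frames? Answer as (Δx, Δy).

(-1.1, -1.0)

From the two frames, the yellow cube sits at roughly (7.9, 5.7) before and (6.8, 4.7) after.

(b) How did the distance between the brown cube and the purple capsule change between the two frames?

-1.4

They were about 3.3 units apart before and 1.9 after — 1.4 units closer together.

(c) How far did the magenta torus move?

3.7

The magenta torus moved from about (3.2, 2.2) to (0.9, 5.1), a distance of √(2.3² + 2.9²) ≈ 3.7.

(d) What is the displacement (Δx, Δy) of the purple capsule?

(1.7, -3.2)

From the two frames, the purple capsule sits at roughly (9.4, 6.6) before and (11.1, 3.4) after.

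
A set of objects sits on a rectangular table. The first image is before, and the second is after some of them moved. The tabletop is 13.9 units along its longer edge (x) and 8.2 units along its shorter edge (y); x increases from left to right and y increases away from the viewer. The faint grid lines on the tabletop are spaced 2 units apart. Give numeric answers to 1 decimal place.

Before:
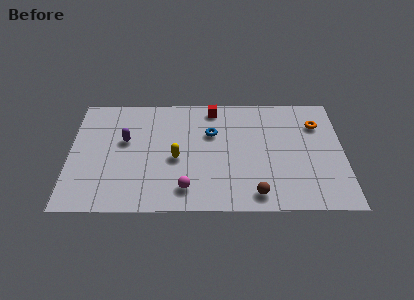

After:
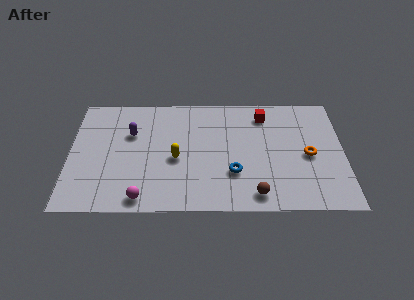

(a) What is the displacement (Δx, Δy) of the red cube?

(2.6, -0.5)

The red cube was at about (7.3, 7.2) and moved to about (9.9, 6.7).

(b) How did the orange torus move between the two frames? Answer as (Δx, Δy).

(-0.5, -2.2)

The orange torus was at about (12.6, 6.0) and moved to about (12.1, 3.8).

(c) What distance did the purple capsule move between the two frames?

0.6

From (2.8, 4.9) to (3.1, 5.4), the purple capsule covered √(0.3² + 0.5²) ≈ 0.6 units.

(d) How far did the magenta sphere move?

2.3

The magenta sphere was near (5.9, 1.5) before and (3.7, 0.9) after, so it travelled √(2.2² + 0.6²) ≈ 2.3 units.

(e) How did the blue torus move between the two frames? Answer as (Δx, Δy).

(1.1, -2.8)

The blue torus was at about (7.2, 5.4) and moved to about (8.3, 2.6).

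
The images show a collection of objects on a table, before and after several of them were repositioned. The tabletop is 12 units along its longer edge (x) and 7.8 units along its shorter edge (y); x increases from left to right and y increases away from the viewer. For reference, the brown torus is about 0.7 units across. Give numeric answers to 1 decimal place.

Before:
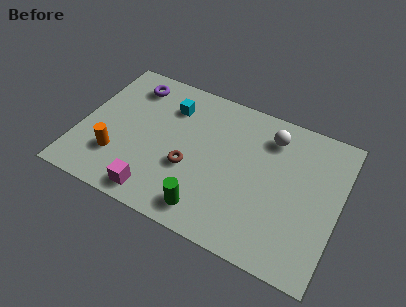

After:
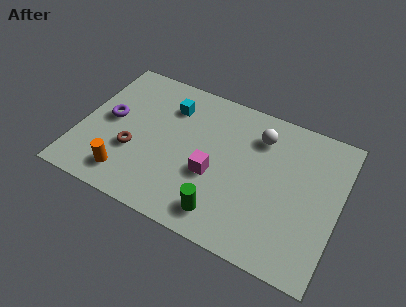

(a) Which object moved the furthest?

the magenta cube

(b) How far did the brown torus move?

2.6

From (5.2, 3.0) to (2.6, 2.8), the brown torus covered √(2.6² + 0.2²) ≈ 2.6 units.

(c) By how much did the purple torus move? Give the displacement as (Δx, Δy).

(-0.7, -2.3)

The purple torus started near (2.0, 6.4) and ended near (1.3, 4.1).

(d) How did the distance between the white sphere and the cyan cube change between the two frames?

-0.5

They were about 4.7 units apart before and 4.2 after — 0.5 units closer together.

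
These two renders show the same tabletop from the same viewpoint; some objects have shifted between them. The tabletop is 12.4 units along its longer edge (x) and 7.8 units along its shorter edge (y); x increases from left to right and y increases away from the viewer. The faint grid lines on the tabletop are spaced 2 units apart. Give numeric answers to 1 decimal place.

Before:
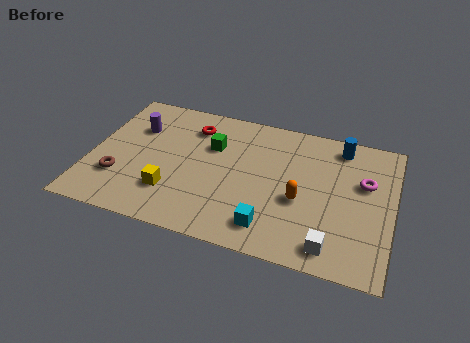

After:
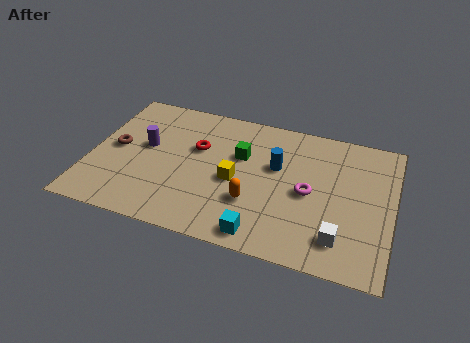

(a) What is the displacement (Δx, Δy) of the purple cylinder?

(0.5, -1.0)

From the two frames, the purple cylinder sits at roughly (1.7, 5.4) before and (2.2, 4.4) after.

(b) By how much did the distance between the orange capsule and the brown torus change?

-1.5

The distance was about 7.5 in the first image and 6.0 in the second, so they moved 1.5 units closer together.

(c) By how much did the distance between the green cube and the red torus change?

+0.5

Before: roughly 1.3 units apart; after: 1.8. That's 0.5 units further apart.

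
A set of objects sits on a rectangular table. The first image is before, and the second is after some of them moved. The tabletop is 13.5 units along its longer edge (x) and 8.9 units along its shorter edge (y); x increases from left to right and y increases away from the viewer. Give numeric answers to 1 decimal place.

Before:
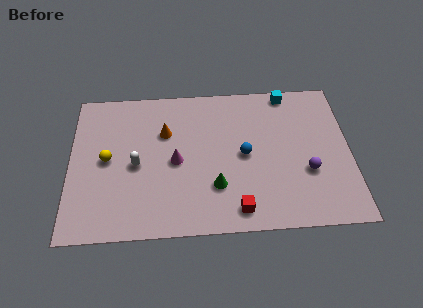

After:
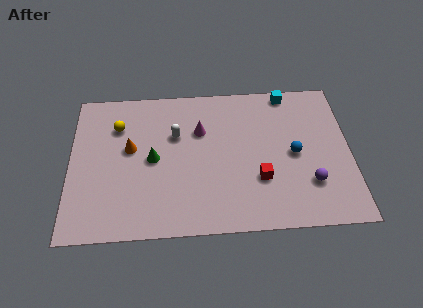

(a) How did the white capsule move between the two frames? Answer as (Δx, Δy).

(1.9, 1.7)

The white capsule was at about (3.2, 4.1) and moved to about (5.1, 5.8).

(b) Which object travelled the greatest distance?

the green cone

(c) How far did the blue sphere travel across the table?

2.4

From (8.4, 4.4) to (10.8, 4.3), the blue sphere covered √(2.4² + 0.1²) ≈ 2.4 units.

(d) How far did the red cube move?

2.0

The red cube was near (8.0, 1.2) before and (9.1, 2.9) after, so it travelled √(1.1² + 1.7²) ≈ 2.0 units.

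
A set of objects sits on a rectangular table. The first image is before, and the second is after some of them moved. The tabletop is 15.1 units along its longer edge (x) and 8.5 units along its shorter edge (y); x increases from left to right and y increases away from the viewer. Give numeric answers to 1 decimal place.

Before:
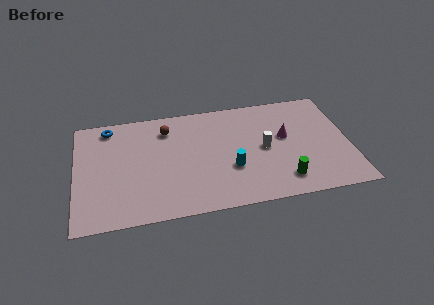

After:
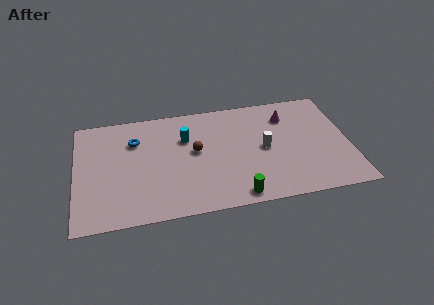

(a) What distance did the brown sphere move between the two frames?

2.5

The brown sphere was near (5.1, 6.7) before and (6.6, 4.7) after, so it travelled √(1.5² + 2.0²) ≈ 2.5 units.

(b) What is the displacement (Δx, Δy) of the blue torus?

(1.4, -1.3)

The blue torus started near (1.9, 7.4) and ended near (3.3, 6.1).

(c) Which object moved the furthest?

the cyan cylinder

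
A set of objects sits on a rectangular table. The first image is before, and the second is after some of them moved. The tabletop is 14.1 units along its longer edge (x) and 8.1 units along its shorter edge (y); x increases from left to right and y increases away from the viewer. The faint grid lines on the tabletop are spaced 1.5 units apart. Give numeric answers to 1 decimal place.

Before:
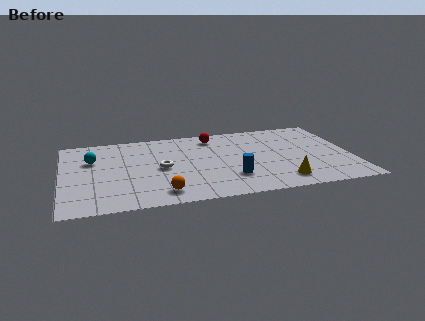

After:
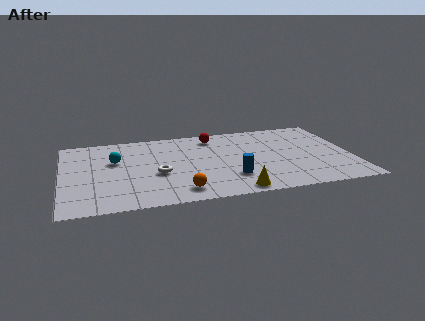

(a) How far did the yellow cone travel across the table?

2.4

The yellow cone moved from about (10.5, 1.4) to (8.2, 0.8), a distance of √(2.3² + 0.6²) ≈ 2.4.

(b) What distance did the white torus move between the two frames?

0.6

The white torus was near (4.8, 3.9) before and (4.6, 3.3) after, so it travelled √(0.2² + 0.6²) ≈ 0.6 units.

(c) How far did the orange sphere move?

0.9

The orange sphere was near (4.7, 1.3) before and (5.6, 1.3) after, so it travelled √(0.9² + 0.0²) ≈ 0.9 units.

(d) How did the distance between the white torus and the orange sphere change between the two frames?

-0.4

The distance was about 2.6 in the first image and 2.2 in the second, so they moved 0.4 units closer together.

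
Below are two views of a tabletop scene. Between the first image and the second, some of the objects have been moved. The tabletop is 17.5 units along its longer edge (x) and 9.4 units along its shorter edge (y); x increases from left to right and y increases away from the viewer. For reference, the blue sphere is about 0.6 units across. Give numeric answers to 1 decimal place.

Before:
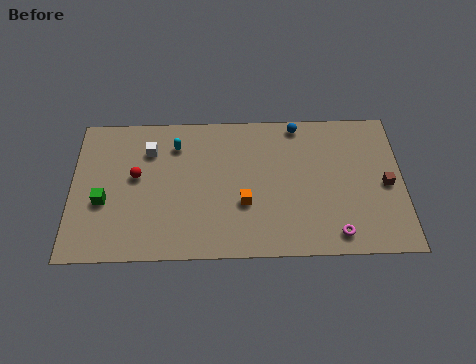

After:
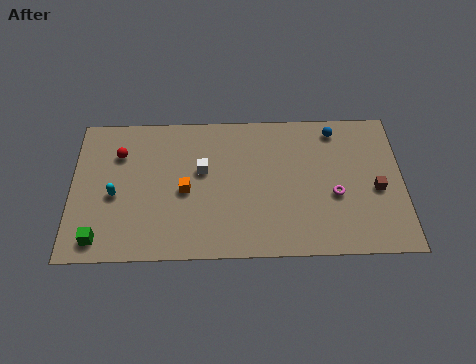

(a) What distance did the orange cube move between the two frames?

3.2

The orange cube moved from about (9.1, 3.4) to (6.0, 4.3), a distance of √(3.1² + 0.9²) ≈ 3.2.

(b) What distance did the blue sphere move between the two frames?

2.0

The blue sphere was near (12.0, 8.5) before and (14.0, 8.1) after, so it travelled √(2.0² + 0.4²) ≈ 2.0 units.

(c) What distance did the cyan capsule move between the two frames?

4.5

From (5.5, 7.3) to (2.3, 4.1), the cyan capsule covered √(3.2² + 3.2²) ≈ 4.5 units.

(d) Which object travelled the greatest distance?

the cyan capsule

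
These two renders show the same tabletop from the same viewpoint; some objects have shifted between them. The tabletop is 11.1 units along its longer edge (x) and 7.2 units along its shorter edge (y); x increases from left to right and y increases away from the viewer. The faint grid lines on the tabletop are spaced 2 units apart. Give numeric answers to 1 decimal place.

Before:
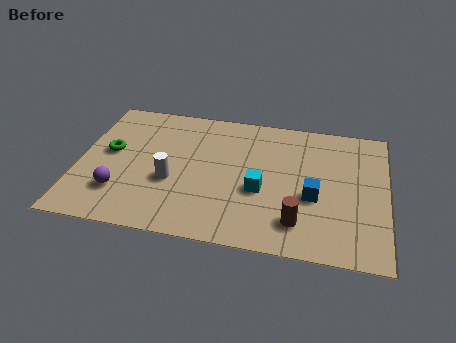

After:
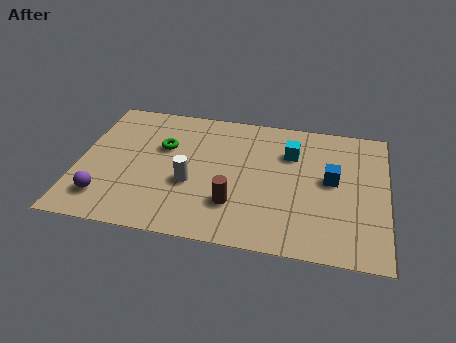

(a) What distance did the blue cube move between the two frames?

1.2

The blue cube moved from about (8.5, 2.9) to (9.1, 3.9), a distance of √(0.6² + 1.0²) ≈ 1.2.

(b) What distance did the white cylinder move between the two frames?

0.7

From (3.4, 2.8) to (4.1, 2.8), the white cylinder covered √(0.7² + 0.0²) ≈ 0.7 units.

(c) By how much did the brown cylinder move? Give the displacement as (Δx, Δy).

(-2.3, 0.5)

The brown cylinder started near (8.0, 1.5) and ended near (5.7, 2.0).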